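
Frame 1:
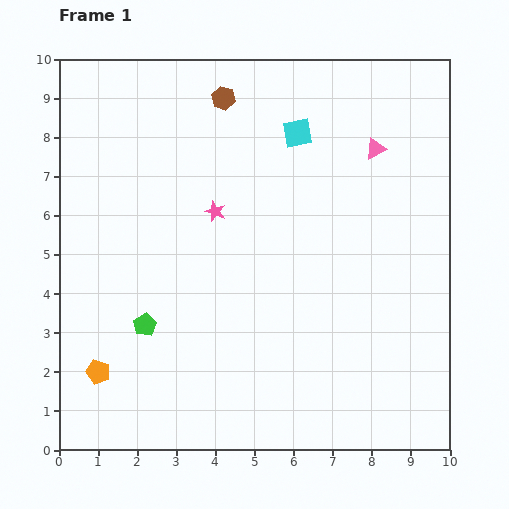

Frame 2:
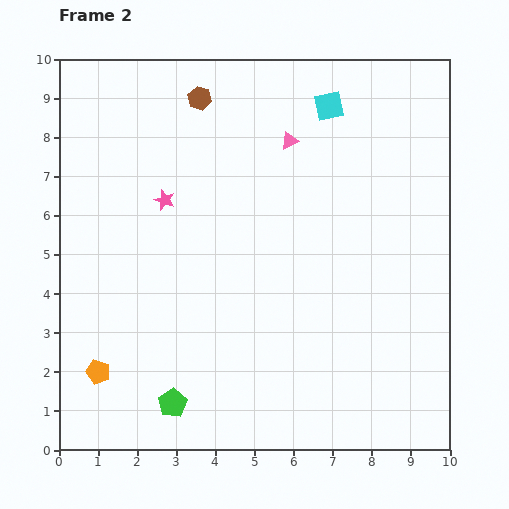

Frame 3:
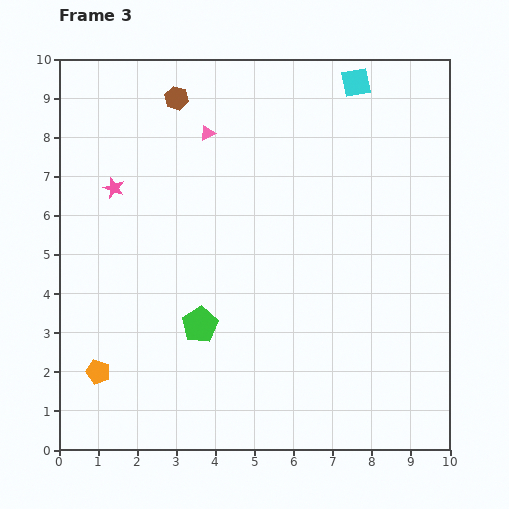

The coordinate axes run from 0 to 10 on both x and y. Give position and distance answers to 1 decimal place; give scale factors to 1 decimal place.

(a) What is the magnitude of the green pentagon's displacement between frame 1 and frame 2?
2.1

The green pentagon moved from (2.2, 3.2) to (2.9, 1.2), a distance of √(0.7² + 2.0²) ≈ 2.1.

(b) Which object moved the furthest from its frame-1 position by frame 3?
the pink triangle

(moved 4.3; next 2.7)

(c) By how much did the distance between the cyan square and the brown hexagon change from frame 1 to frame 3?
+2.5

Distance in frame 1: 2.1. Distance in frame 3: 4.6.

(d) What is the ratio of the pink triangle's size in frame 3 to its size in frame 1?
0.7×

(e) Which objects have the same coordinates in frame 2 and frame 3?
the orange pentagon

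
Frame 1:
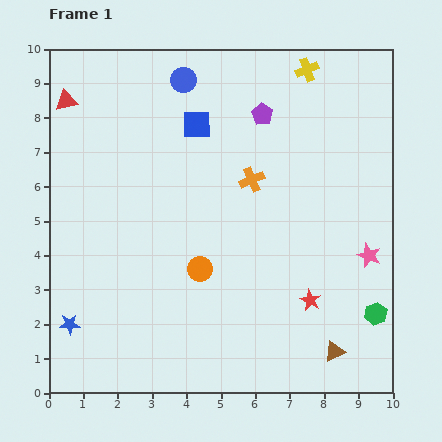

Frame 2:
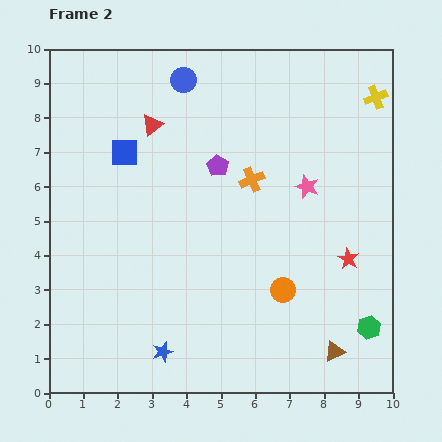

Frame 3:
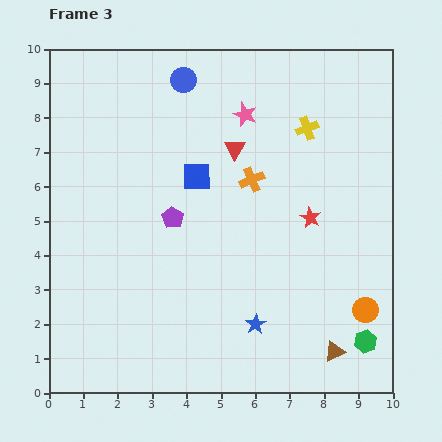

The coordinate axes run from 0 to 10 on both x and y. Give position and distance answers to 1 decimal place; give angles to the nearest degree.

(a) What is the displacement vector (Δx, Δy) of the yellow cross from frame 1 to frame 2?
(2.0, -0.8)

The yellow cross was at (7.5, 9.4) in frame 1 and (9.5, 8.6) in frame 2.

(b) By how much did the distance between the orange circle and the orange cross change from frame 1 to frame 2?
+0.3

Distance in frame 1: 3.0. Distance in frame 2: 3.3.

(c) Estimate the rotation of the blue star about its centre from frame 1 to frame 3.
31° counter-clockwise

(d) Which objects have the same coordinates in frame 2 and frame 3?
the blue circle, the brown triangle, the orange cross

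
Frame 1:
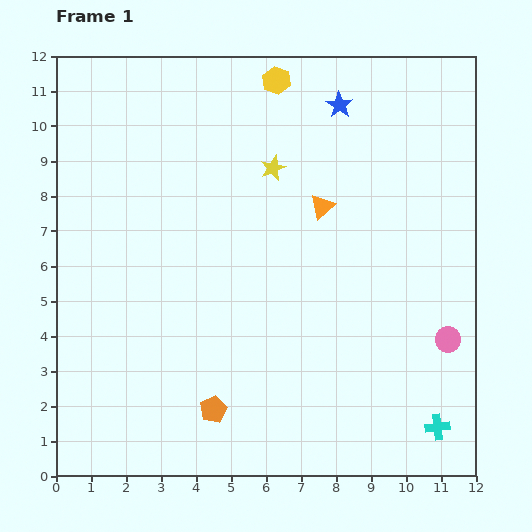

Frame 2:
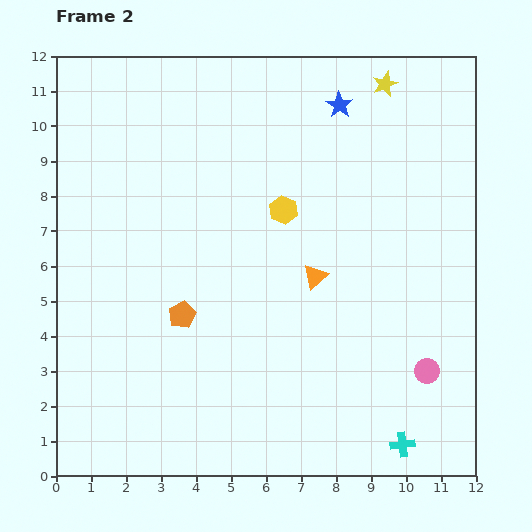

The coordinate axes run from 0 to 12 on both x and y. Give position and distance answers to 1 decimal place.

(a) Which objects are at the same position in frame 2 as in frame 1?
the blue star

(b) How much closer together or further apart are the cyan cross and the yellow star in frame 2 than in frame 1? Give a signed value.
+1.5

Distance in frame 1: 8.8. Distance in frame 2: 10.3.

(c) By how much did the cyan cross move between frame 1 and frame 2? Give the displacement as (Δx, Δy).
(-1.0, -0.5)

The cyan cross was at (10.9, 1.4) in frame 1 and (9.9, 0.9) in frame 2.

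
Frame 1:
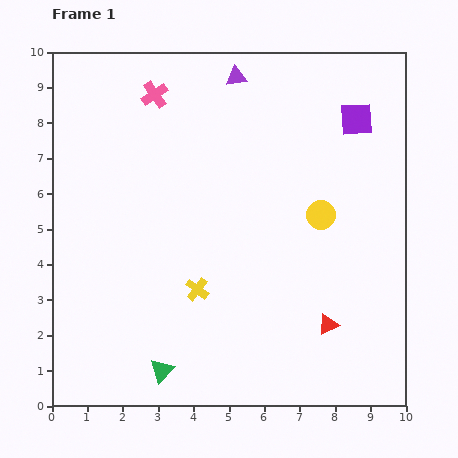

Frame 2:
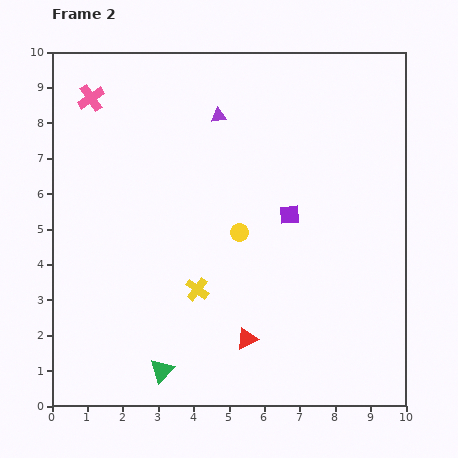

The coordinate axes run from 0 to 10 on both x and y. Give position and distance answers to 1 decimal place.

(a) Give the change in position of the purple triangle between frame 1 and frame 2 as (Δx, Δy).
(-0.5, -1.1)

The purple triangle was at (5.2, 9.3) in frame 1 and (4.7, 8.2) in frame 2.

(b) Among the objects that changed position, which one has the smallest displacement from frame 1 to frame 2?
the purple triangle

(moved 1.2)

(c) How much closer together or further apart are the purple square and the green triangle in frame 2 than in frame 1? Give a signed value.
-3.3

Distance in frame 1: 9.0. Distance in frame 2: 5.7.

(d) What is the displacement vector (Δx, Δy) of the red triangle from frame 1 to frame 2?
(-2.3, -0.4)

The red triangle was at (7.8, 2.3) in frame 1 and (5.5, 1.9) in frame 2.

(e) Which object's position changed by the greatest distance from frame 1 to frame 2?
the purple square

(moved 3.3; next 2.4)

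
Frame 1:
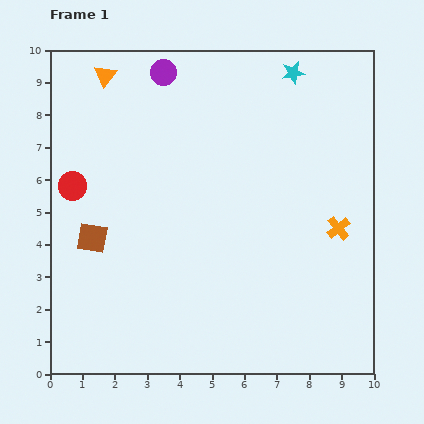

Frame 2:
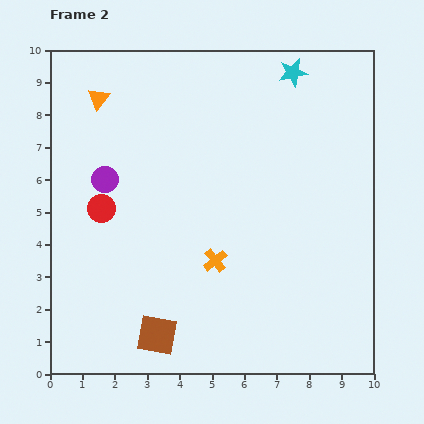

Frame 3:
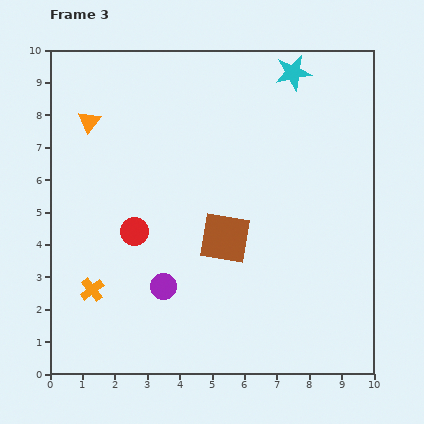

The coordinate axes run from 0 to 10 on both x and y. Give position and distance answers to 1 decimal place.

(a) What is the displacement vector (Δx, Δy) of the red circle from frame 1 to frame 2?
(0.9, -0.7)

The red circle was at (0.7, 5.8) in frame 1 and (1.6, 5.1) in frame 2.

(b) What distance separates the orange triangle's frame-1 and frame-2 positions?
0.7

The orange triangle moved from (1.7, 9.2) to (1.5, 8.5), a distance of √(0.2² + 0.7²) ≈ 0.7.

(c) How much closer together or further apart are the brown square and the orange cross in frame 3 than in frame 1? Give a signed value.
-3.2

Distance in frame 1: 7.6. Distance in frame 3: 4.4.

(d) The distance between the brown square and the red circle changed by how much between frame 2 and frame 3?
-1.5

Distance in frame 2: 4.3. Distance in frame 3: 2.8.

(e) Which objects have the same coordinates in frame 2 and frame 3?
the cyan star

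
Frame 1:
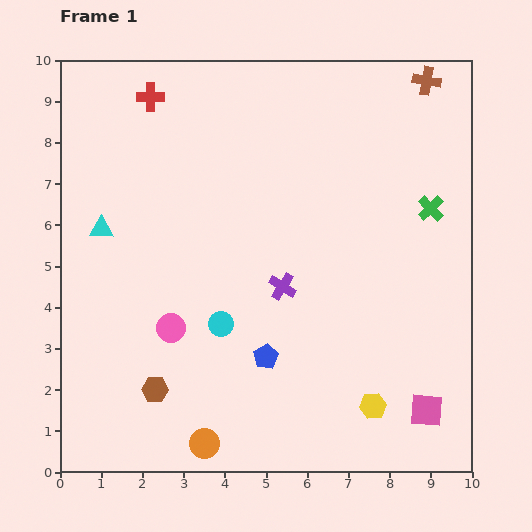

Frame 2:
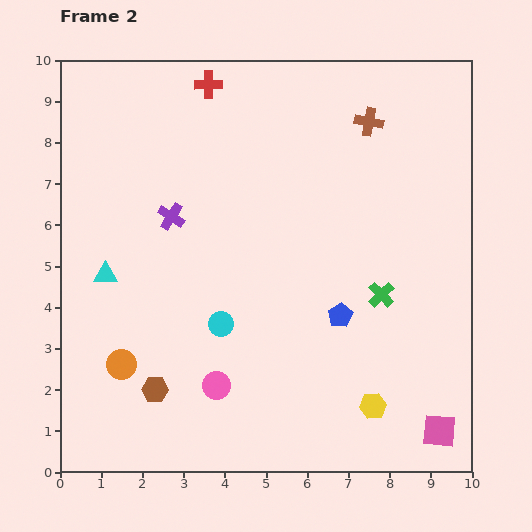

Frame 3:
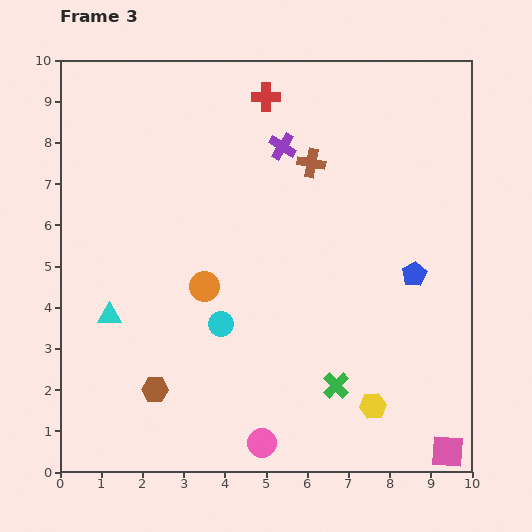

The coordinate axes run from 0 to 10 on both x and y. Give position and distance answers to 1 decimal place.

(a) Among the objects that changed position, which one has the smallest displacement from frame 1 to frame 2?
the pink square

(moved 0.6)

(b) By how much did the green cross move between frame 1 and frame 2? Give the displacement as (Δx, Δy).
(-1.2, -2.1)

The green cross was at (9.0, 6.4) in frame 1 and (7.8, 4.3) in frame 2.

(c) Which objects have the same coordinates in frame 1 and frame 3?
the yellow hexagon, the brown hexagon, the cyan circle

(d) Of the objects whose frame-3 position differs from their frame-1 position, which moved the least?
the pink square

(moved 1.1)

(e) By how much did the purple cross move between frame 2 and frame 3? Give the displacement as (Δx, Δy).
(2.7, 1.7)

The purple cross was at (2.7, 6.2) in frame 2 and (5.4, 7.9) in frame 3.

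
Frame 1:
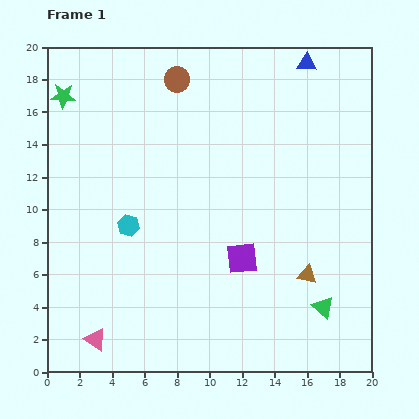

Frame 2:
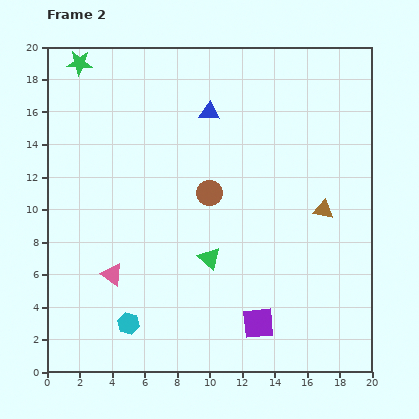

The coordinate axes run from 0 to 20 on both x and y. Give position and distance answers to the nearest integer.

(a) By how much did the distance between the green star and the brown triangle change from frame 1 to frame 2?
-2

Distance in frame 1: 19. Distance in frame 2: 17.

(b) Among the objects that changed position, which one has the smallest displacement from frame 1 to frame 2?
the green star

(moved 2)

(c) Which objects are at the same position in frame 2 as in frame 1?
none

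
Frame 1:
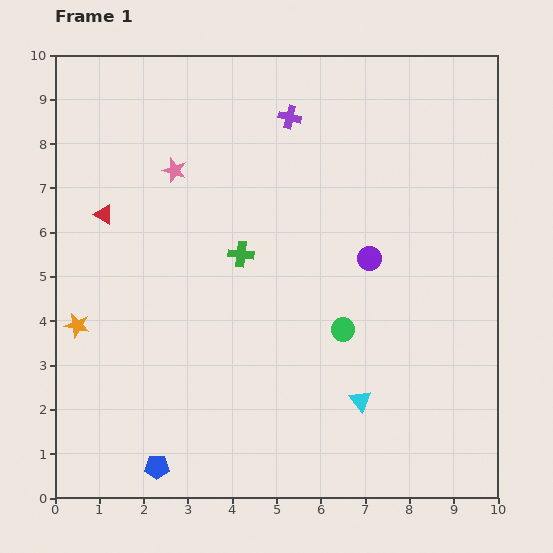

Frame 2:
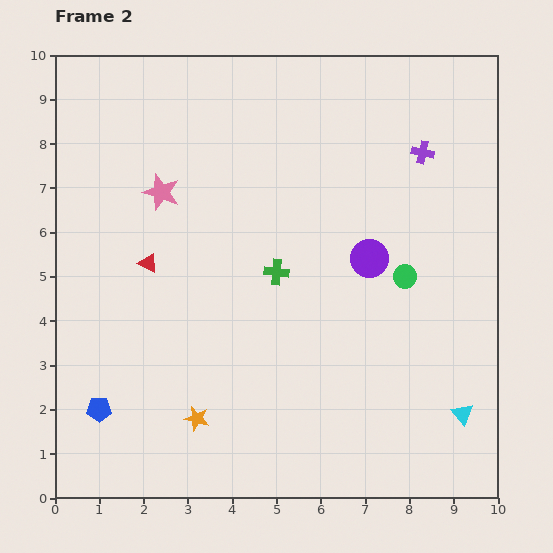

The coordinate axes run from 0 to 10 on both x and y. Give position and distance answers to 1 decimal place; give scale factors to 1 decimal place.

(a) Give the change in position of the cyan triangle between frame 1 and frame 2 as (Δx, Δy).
(2.3, -0.3)

The cyan triangle was at (6.9, 2.2) in frame 1 and (9.2, 1.9) in frame 2.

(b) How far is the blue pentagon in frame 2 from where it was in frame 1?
1.8

The blue pentagon moved from (2.3, 0.7) to (1.0, 2.0), a distance of √(1.3² + 1.3²) ≈ 1.8.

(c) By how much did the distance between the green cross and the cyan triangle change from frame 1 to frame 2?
+1.0

Distance in frame 1: 4.3. Distance in frame 2: 5.3.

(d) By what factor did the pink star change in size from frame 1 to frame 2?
1.5×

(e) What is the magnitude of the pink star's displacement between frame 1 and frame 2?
0.6

The pink star moved from (2.7, 7.4) to (2.4, 6.9), a distance of √(0.3² + 0.5²) ≈ 0.6.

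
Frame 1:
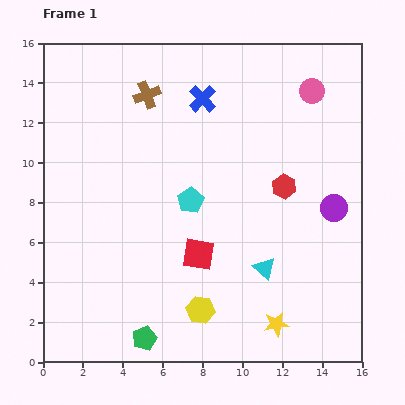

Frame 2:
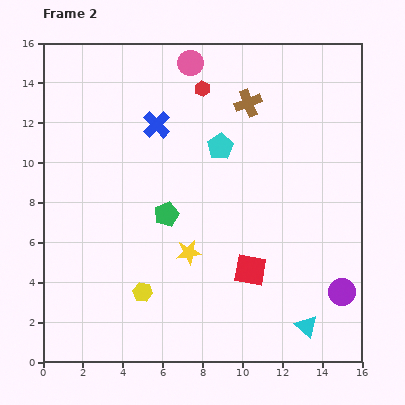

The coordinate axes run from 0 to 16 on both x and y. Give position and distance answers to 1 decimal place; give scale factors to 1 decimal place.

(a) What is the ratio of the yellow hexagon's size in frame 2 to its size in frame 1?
0.7×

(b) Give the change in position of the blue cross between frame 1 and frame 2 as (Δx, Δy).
(-2.3, -1.3)

The blue cross was at (8.0, 13.2) in frame 1 and (5.7, 11.9) in frame 2.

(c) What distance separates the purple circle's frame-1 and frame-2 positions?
4.2

The purple circle moved from (14.6, 7.7) to (15.0, 3.5), a distance of √(0.4² + 4.2²) ≈ 4.2.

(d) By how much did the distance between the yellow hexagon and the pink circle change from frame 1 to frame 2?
-0.6

Distance in frame 1: 12.3. Distance in frame 2: 11.7.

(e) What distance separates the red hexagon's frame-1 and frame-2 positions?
6.4

The red hexagon moved from (12.1, 8.8) to (8.0, 13.7), a distance of √(4.1² + 4.9²) ≈ 6.4.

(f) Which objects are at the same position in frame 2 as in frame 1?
none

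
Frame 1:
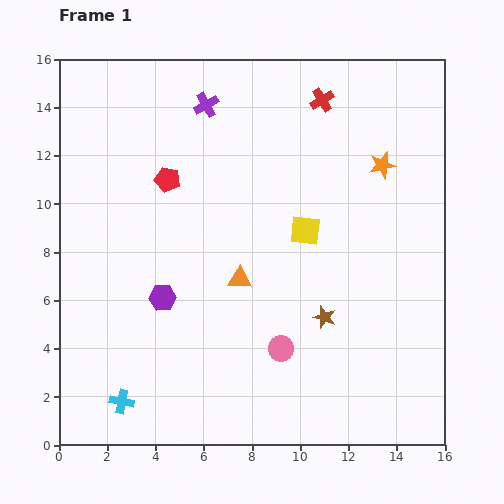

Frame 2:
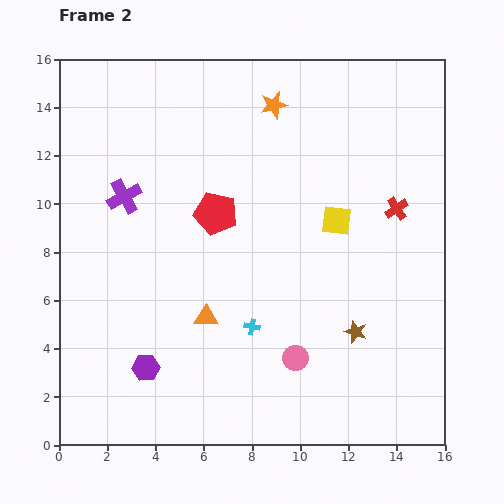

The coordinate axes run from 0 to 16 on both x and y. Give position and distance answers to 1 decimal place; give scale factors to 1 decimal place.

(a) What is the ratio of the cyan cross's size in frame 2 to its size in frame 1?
0.7×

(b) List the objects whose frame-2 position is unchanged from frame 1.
none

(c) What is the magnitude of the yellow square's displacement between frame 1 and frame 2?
1.4

The yellow square moved from (10.2, 8.9) to (11.5, 9.3), a distance of √(1.3² + 0.4²) ≈ 1.4.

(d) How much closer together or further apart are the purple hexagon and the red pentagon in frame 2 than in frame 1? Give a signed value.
+2.1

Distance in frame 1: 4.9. Distance in frame 2: 7.0.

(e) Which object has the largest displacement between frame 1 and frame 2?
the cyan cross

(moved 6.2; next 5.5)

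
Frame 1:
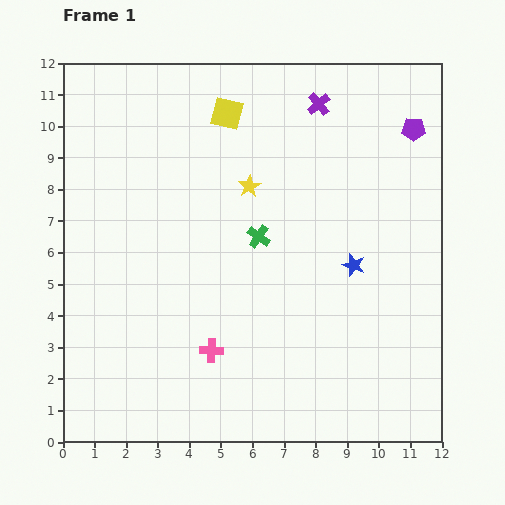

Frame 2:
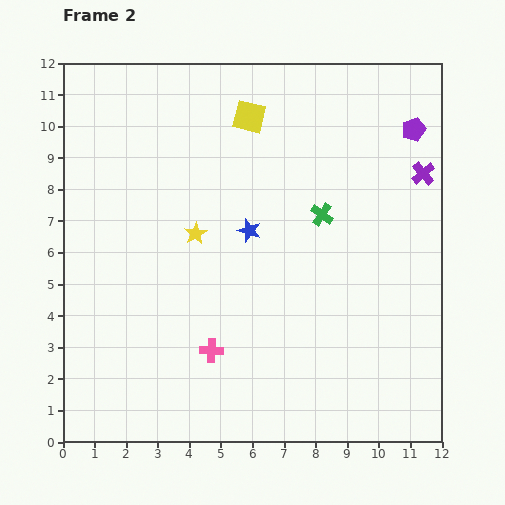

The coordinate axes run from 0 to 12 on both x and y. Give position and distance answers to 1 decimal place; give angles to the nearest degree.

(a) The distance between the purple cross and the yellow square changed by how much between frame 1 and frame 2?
+2.9

Distance in frame 1: 2.9. Distance in frame 2: 5.8.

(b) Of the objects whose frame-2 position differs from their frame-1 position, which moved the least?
the yellow square

(moved 0.7)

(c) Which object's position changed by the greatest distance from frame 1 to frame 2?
the purple cross

(moved 4.0; next 3.5)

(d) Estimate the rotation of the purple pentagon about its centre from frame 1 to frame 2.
21° counter-clockwise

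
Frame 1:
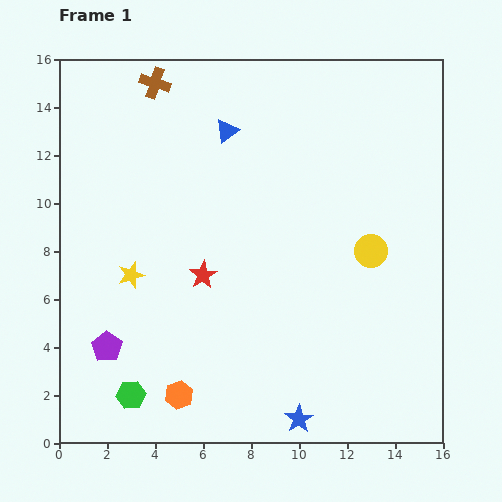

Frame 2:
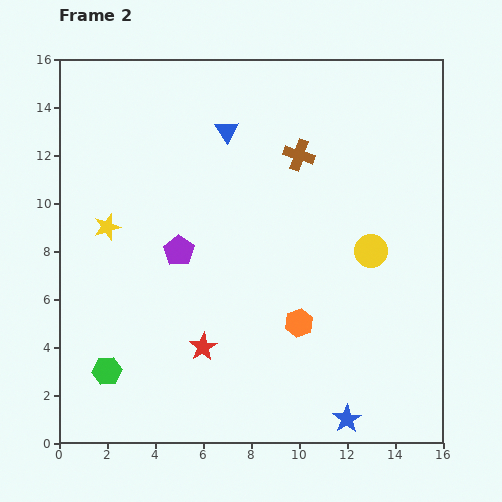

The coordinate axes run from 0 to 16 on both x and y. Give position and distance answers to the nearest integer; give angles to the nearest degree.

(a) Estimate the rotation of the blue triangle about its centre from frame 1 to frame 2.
25° counter-clockwise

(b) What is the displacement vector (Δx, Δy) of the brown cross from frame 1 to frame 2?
(6, -3)

The brown cross was at (4, 15) in frame 1 and (10, 12) in frame 2.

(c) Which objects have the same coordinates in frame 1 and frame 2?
the blue triangle, the yellow circle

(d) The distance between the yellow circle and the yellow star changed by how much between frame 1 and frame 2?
+1

Distance in frame 1: 10. Distance in frame 2: 11.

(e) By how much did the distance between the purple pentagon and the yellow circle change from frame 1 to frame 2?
-4

Distance in frame 1: 12. Distance in frame 2: 8.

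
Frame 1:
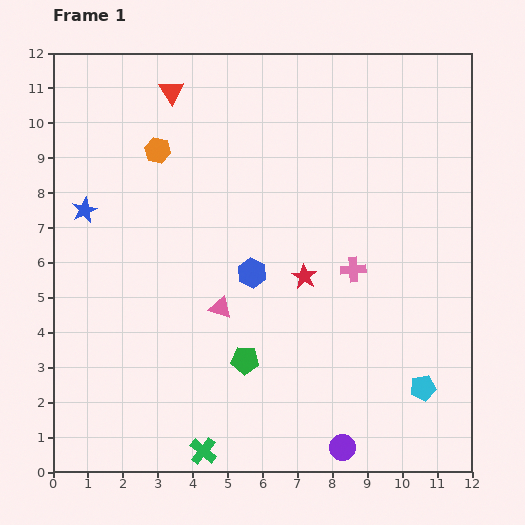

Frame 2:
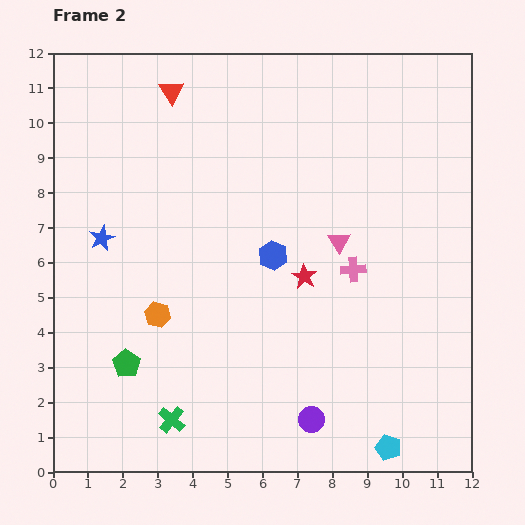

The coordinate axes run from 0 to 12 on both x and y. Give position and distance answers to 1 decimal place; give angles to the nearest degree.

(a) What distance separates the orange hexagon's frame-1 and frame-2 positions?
4.7

The orange hexagon moved from (3.0, 9.2) to (3.0, 4.5), a distance of √(0.0² + 4.7²) ≈ 4.7.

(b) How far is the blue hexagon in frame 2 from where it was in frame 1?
0.8

The blue hexagon moved from (5.7, 5.7) to (6.3, 6.2), a distance of √(0.6² + 0.5²) ≈ 0.8.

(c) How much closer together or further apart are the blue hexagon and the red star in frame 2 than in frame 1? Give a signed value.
-0.4

Distance in frame 1: 1.5. Distance in frame 2: 1.1.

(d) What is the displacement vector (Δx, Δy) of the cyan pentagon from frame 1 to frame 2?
(-1.0, -1.7)

The cyan pentagon was at (10.6, 2.4) in frame 1 and (9.6, 0.7) in frame 2.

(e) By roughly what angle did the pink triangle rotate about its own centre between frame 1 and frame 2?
40° clockwise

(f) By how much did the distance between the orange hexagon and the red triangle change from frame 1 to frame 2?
+4.7

Distance in frame 1: 1.7. Distance in frame 2: 6.4.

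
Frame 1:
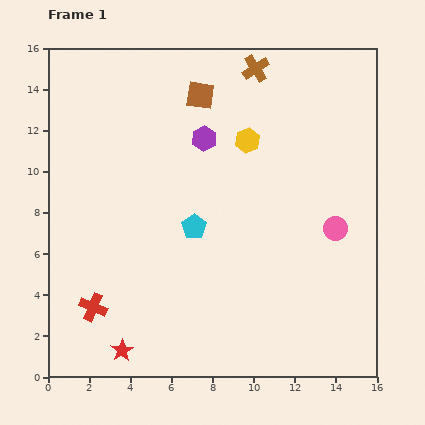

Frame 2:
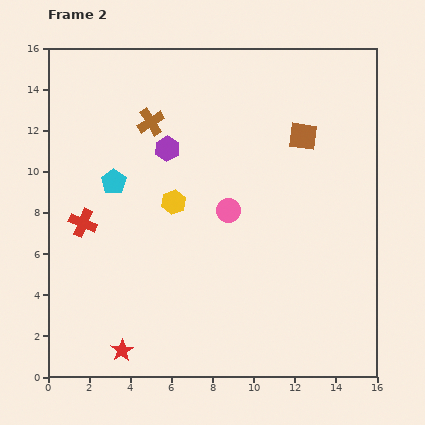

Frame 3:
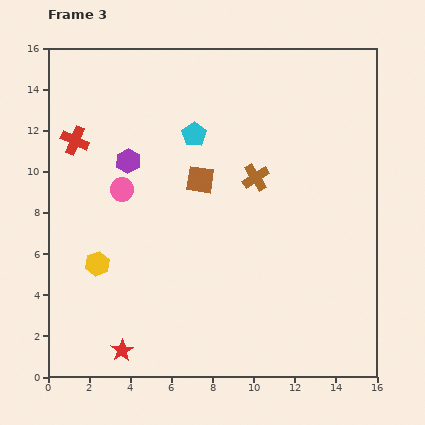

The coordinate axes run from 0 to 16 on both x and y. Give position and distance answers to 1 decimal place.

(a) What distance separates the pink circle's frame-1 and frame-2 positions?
5.3

The pink circle moved from (14.0, 7.2) to (8.8, 8.1), a distance of √(5.2² + 0.9²) ≈ 5.3.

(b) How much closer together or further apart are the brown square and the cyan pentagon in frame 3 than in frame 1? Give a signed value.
-4.2

Distance in frame 1: 6.4. Distance in frame 3: 2.2.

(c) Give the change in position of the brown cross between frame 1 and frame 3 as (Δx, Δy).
(0.0, -5.3)

The brown cross was at (10.1, 15.0) in frame 1 and (10.1, 9.7) in frame 3.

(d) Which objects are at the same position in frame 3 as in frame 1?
the red star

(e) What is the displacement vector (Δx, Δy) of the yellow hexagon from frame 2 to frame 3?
(-3.7, -3.0)

The yellow hexagon was at (6.1, 8.5) in frame 2 and (2.4, 5.5) in frame 3.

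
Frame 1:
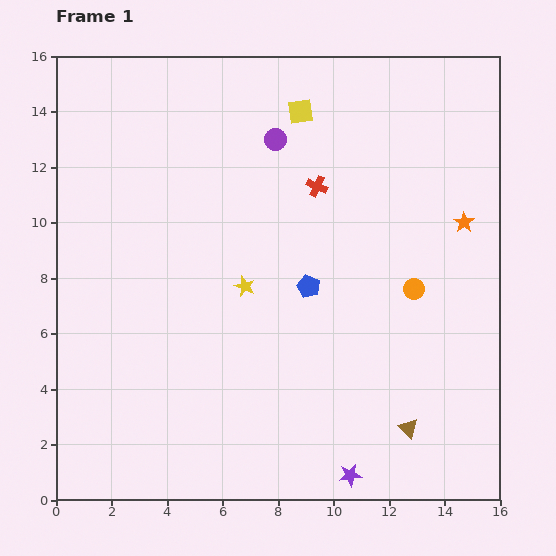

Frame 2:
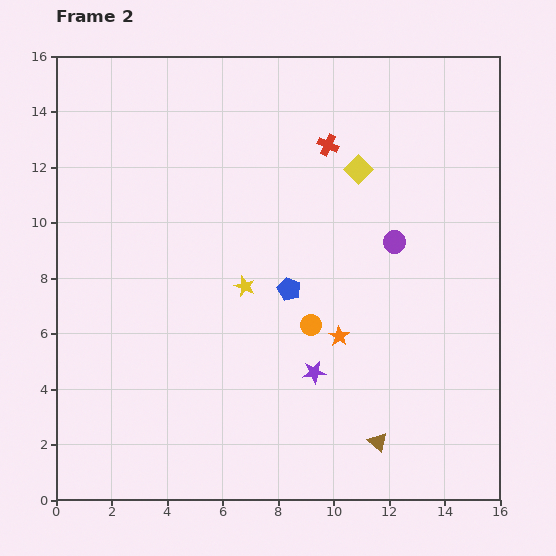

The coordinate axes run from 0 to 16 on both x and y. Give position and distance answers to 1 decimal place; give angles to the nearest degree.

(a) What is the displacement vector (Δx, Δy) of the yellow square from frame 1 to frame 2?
(2.1, -2.1)

The yellow square was at (8.8, 14.0) in frame 1 and (10.9, 11.9) in frame 2.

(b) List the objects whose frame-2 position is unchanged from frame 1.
the yellow star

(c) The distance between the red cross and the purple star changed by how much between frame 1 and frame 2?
-2.3

Distance in frame 1: 10.5. Distance in frame 2: 8.2.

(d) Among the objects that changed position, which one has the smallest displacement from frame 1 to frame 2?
the blue pentagon

(moved 0.7)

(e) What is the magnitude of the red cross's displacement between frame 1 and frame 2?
1.6

The red cross moved from (9.4, 11.3) to (9.8, 12.8), a distance of √(0.4² + 1.5²) ≈ 1.6.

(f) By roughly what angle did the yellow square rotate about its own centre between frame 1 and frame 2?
37° counter-clockwise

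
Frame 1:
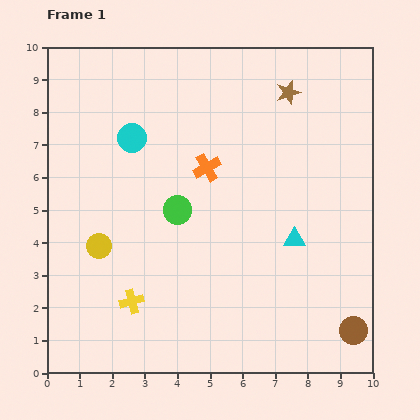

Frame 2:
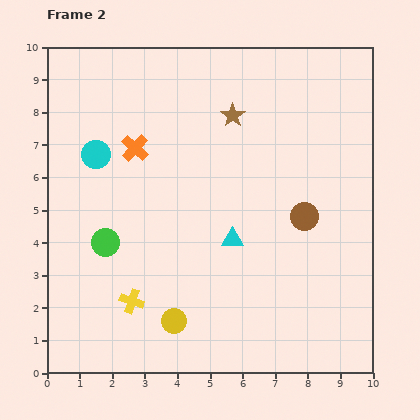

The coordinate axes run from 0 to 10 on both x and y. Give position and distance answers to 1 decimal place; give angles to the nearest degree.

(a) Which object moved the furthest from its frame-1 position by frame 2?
the brown circle

(moved 3.8; next 3.3)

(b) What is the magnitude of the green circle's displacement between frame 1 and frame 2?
2.4

The green circle moved from (4.0, 5.0) to (1.8, 4.0), a distance of √(2.2² + 1.0²) ≈ 2.4.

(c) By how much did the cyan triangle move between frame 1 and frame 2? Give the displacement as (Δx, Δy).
(-1.9, 0.0)

The cyan triangle was at (7.6, 4.1) in frame 1 and (5.7, 4.1) in frame 2.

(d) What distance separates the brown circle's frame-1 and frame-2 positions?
3.8

The brown circle moved from (9.4, 1.3) to (7.9, 4.8), a distance of √(1.5² + 3.5²) ≈ 3.8.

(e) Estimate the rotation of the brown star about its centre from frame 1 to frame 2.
19° counter-clockwise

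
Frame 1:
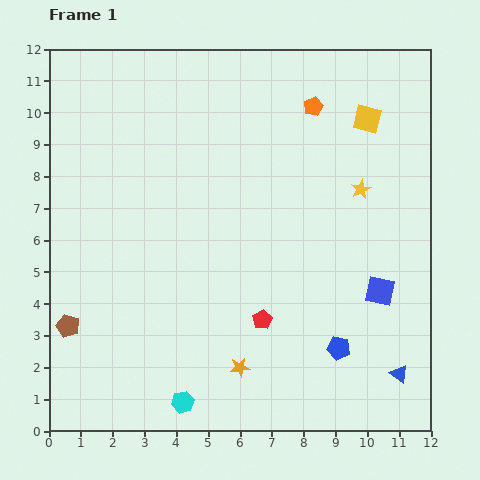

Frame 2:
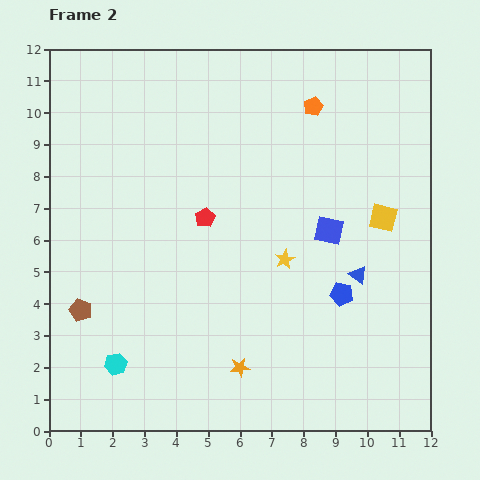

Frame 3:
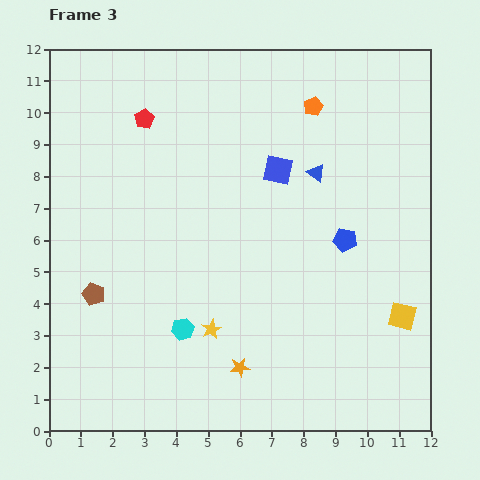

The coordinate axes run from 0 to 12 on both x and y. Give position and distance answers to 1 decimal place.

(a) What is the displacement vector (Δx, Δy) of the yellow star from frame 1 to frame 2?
(-2.4, -2.2)

The yellow star was at (9.8, 7.6) in frame 1 and (7.4, 5.4) in frame 2.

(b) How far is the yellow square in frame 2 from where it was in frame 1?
3.1

The yellow square moved from (10.0, 9.8) to (10.5, 6.7), a distance of √(0.5² + 3.1²) ≈ 3.1.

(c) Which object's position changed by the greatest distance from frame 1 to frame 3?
the red pentagon

(moved 7.3; next 6.8)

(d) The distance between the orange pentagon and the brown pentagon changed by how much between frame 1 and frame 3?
-1.2

Distance in frame 1: 10.3. Distance in frame 3: 9.1.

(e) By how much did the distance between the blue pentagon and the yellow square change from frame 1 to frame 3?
-4.3

Distance in frame 1: 7.3. Distance in frame 3: 3.0.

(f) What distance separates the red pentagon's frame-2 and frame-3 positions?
3.6

The red pentagon moved from (4.9, 6.7) to (3.0, 9.8), a distance of √(1.9² + 3.1²) ≈ 3.6.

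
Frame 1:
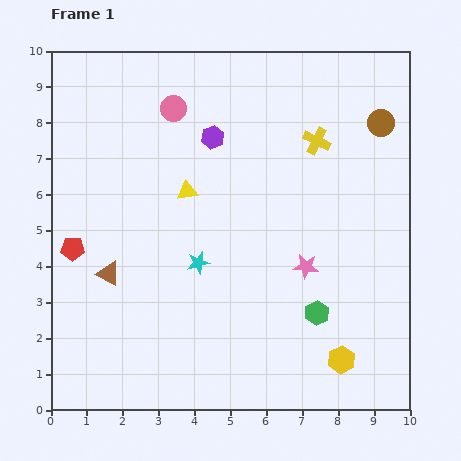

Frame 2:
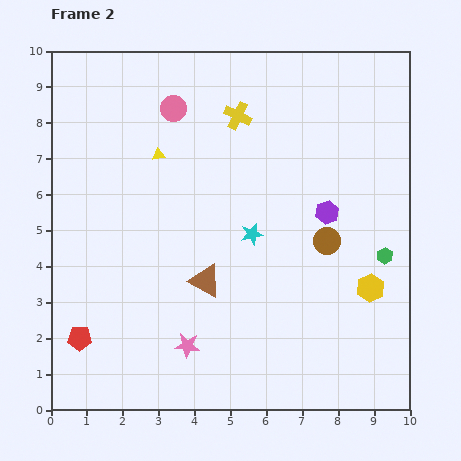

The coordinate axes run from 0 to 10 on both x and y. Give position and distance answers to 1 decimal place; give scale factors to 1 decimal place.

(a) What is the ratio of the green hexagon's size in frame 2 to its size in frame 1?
0.7×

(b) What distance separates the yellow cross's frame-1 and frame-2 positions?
2.3

The yellow cross moved from (7.4, 7.5) to (5.2, 8.2), a distance of √(2.2² + 0.7²) ≈ 2.3.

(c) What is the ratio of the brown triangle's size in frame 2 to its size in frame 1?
1.3×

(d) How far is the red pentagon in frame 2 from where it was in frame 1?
2.5

The red pentagon moved from (0.6, 4.5) to (0.8, 2.0), a distance of √(0.2² + 2.5²) ≈ 2.5.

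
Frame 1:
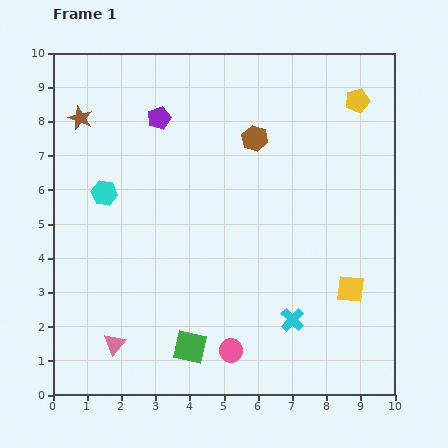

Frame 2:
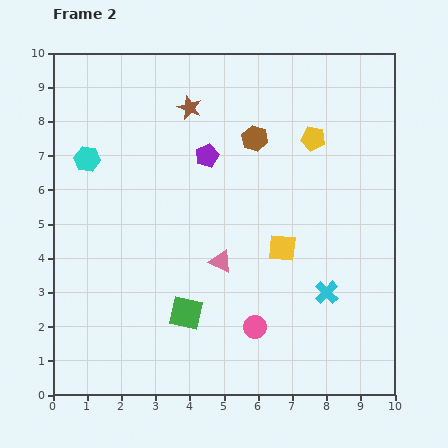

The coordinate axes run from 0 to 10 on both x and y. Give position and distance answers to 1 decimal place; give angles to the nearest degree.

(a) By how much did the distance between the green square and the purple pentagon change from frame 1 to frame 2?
-2.2

Distance in frame 1: 6.8. Distance in frame 2: 4.6.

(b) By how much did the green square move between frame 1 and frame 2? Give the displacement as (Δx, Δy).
(-0.1, 1.0)

The green square was at (4.0, 1.4) in frame 1 and (3.9, 2.4) in frame 2.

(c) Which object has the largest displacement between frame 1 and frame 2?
the pink triangle

(moved 3.9; next 3.2)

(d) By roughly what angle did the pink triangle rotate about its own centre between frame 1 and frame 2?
44° counter-clockwise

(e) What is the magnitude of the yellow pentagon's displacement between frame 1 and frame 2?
1.7

The yellow pentagon moved from (8.9, 8.6) to (7.6, 7.5), a distance of √(1.3² + 1.1²) ≈ 1.7.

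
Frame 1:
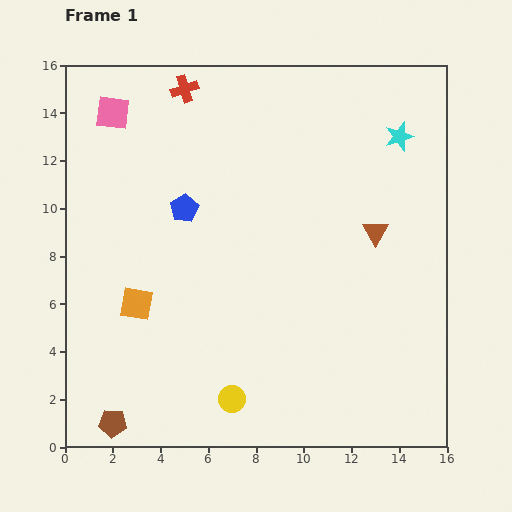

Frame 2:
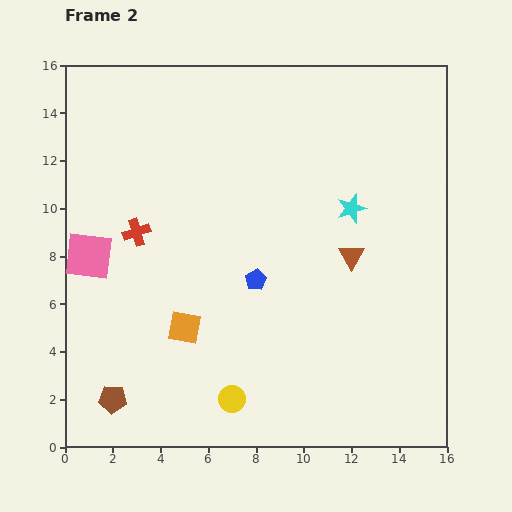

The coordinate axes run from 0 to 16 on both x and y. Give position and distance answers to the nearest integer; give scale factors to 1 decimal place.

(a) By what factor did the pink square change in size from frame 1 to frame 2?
1.4×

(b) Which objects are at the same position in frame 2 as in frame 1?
the yellow circle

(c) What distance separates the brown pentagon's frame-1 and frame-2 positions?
1

The brown pentagon moved from (2, 1) to (2, 2), a distance of √(0² + 1²) ≈ 1.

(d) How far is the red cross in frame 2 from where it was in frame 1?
6

The red cross moved from (5, 15) to (3, 9), a distance of √(2² + 6²) ≈ 6.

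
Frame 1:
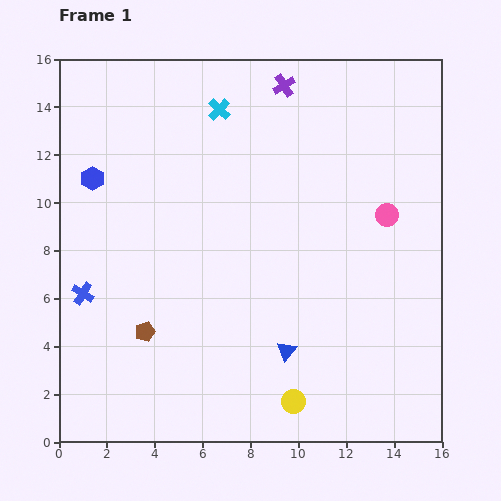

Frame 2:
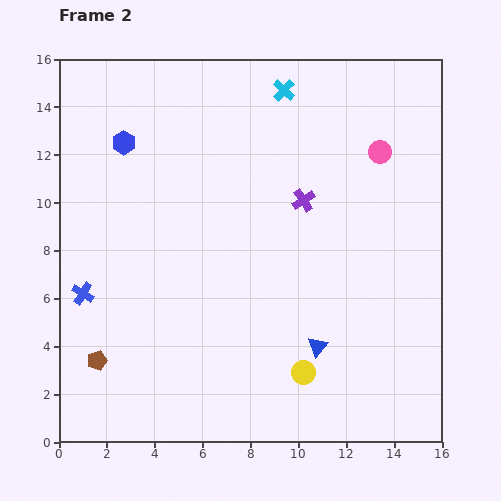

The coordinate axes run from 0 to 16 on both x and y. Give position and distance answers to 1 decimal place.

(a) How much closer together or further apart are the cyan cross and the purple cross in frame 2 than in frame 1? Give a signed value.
+1.8

Distance in frame 1: 2.9. Distance in frame 2: 4.7.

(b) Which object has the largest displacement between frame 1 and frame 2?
the purple cross

(moved 4.9; next 2.8)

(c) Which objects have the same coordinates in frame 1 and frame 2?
the blue cross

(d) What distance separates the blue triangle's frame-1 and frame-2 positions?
1.3

The blue triangle moved from (9.5, 3.8) to (10.8, 4.0), a distance of √(1.3² + 0.2²) ≈ 1.3.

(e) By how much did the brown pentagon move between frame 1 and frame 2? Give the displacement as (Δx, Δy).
(-2.0, -1.2)

The brown pentagon was at (3.6, 4.6) in frame 1 and (1.6, 3.4) in frame 2.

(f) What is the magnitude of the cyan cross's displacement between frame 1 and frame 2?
2.8

The cyan cross moved from (6.7, 13.9) to (9.4, 14.7), a distance of √(2.7² + 0.8²) ≈ 2.8.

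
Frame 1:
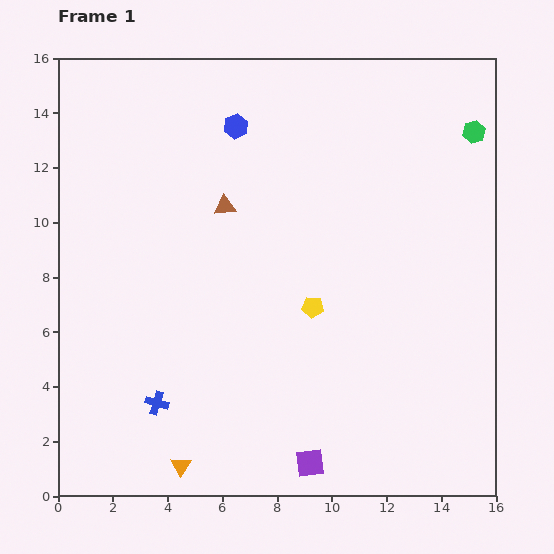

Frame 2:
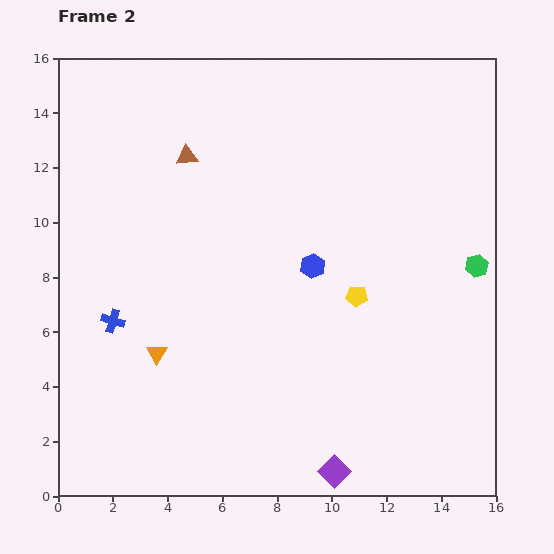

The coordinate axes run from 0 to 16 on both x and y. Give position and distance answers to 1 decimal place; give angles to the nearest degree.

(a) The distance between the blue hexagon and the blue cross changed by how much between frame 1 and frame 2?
-2.9

Distance in frame 1: 10.5. Distance in frame 2: 7.6.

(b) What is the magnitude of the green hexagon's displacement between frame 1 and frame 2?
4.9

The green hexagon moved from (15.2, 13.3) to (15.3, 8.4), a distance of √(0.1² + 4.9²) ≈ 4.9.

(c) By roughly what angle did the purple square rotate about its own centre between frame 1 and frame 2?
36° counter-clockwise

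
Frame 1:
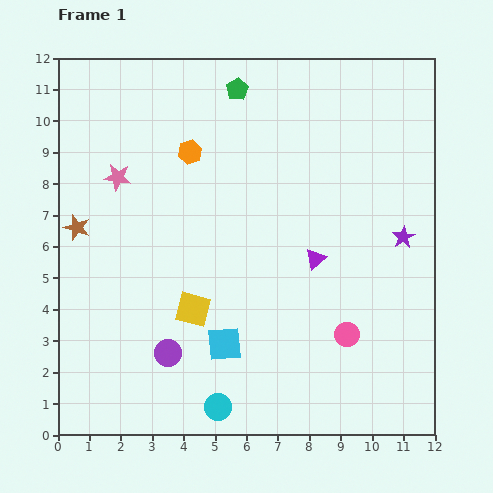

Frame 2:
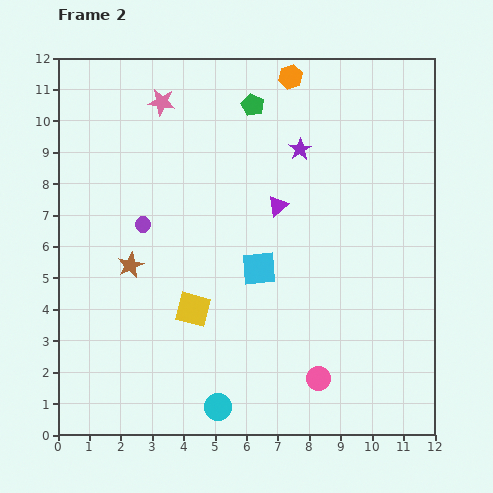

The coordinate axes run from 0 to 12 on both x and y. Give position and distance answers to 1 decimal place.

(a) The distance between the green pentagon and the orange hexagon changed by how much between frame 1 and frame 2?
-1.0

Distance in frame 1: 2.5. Distance in frame 2: 1.5.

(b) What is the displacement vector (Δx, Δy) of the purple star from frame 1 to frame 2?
(-3.3, 2.8)

The purple star was at (11.0, 6.3) in frame 1 and (7.7, 9.1) in frame 2.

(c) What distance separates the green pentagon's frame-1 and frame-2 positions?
0.7

The green pentagon moved from (5.7, 11.0) to (6.2, 10.5), a distance of √(0.5² + 0.5²) ≈ 0.7.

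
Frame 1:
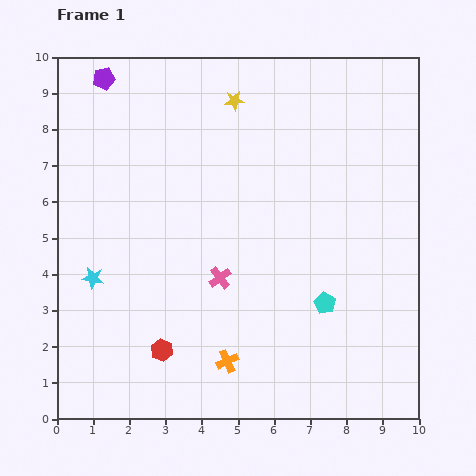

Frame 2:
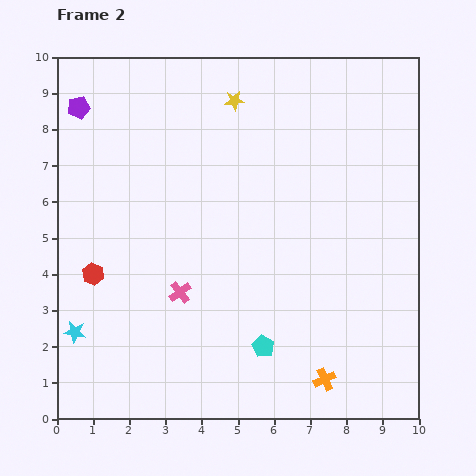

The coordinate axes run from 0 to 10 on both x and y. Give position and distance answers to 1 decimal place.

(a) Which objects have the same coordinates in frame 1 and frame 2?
the yellow star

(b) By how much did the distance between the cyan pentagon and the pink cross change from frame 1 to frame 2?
-0.3

Distance in frame 1: 3.0. Distance in frame 2: 2.7.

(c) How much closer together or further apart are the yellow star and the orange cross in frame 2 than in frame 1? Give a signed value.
+0.9

Distance in frame 1: 7.2. Distance in frame 2: 8.1.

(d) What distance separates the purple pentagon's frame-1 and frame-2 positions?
1.1

The purple pentagon moved from (1.3, 9.4) to (0.6, 8.6), a distance of √(0.7² + 0.8²) ≈ 1.1.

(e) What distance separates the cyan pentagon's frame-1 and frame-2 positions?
2.1

The cyan pentagon moved from (7.4, 3.2) to (5.7, 2.0), a distance of √(1.7² + 1.2²) ≈ 2.1.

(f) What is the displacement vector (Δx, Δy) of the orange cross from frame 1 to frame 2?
(2.7, -0.5)

The orange cross was at (4.7, 1.6) in frame 1 and (7.4, 1.1) in frame 2.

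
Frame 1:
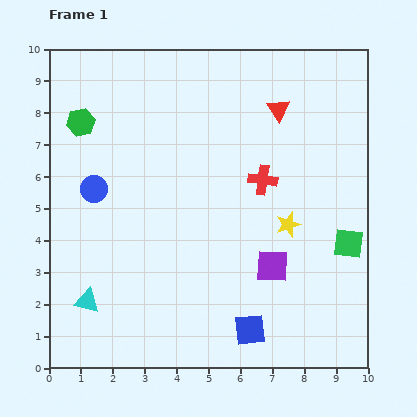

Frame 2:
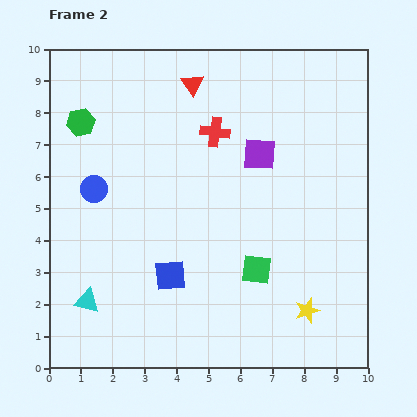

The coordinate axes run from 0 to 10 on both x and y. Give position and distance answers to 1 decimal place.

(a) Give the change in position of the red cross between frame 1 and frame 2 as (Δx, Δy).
(-1.5, 1.5)

The red cross was at (6.7, 5.9) in frame 1 and (5.2, 7.4) in frame 2.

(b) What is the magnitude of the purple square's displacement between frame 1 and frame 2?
3.5

The purple square moved from (7.0, 3.2) to (6.6, 6.7), a distance of √(0.4² + 3.5²) ≈ 3.5.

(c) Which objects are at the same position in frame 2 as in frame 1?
the green hexagon, the cyan triangle, the blue circle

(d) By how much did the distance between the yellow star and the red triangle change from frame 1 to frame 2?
+4.4

Distance in frame 1: 3.6. Distance in frame 2: 8.0.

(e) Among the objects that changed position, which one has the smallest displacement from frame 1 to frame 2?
the red cross

(moved 2.1)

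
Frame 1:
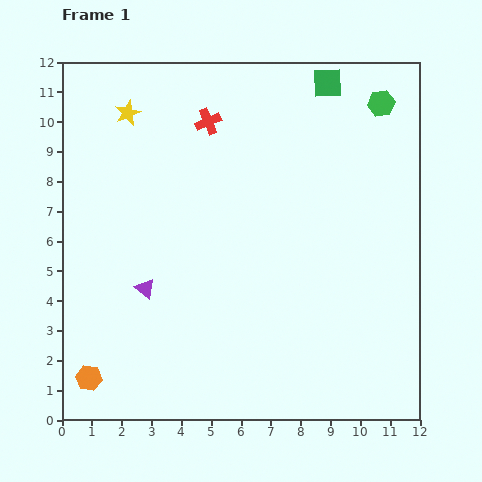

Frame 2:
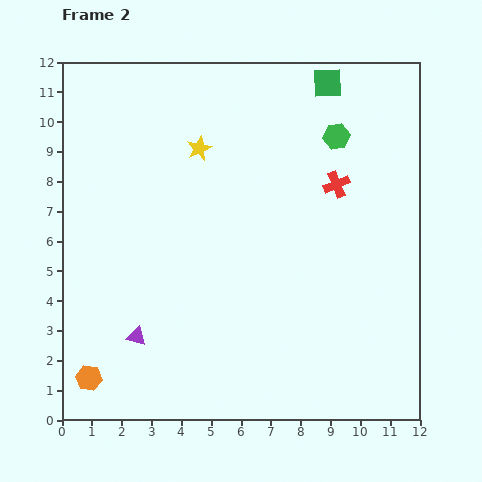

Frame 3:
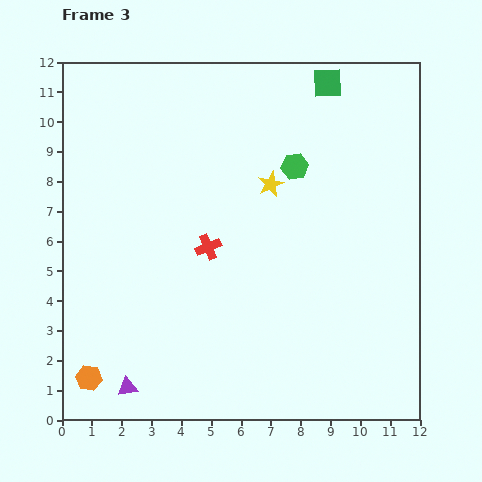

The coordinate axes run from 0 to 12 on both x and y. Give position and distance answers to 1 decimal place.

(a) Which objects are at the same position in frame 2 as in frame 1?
the green square, the orange hexagon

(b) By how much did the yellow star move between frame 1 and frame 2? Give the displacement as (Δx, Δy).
(2.4, -1.2)

The yellow star was at (2.2, 10.3) in frame 1 and (4.6, 9.1) in frame 2.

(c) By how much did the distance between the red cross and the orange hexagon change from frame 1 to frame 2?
+1.0

Distance in frame 1: 9.5. Distance in frame 2: 10.5.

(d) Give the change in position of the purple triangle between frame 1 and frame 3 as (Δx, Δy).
(-0.6, -3.3)

The purple triangle was at (2.8, 4.4) in frame 1 and (2.2, 1.1) in frame 3.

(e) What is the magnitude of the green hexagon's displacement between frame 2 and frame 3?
1.7

The green hexagon moved from (9.2, 9.5) to (7.8, 8.5), a distance of √(1.4² + 1.0²) ≈ 1.7.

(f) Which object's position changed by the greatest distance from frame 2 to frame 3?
the red cross

(moved 4.8; next 2.7)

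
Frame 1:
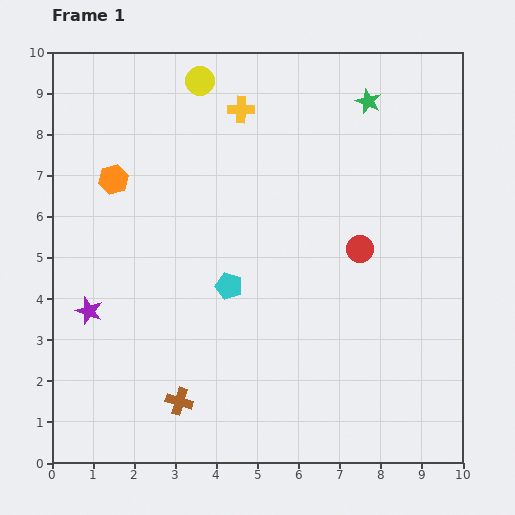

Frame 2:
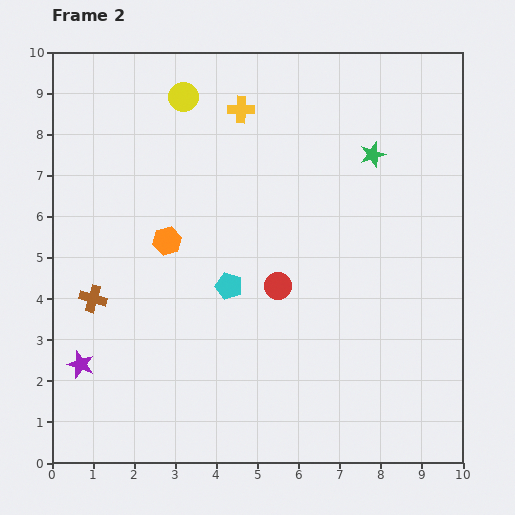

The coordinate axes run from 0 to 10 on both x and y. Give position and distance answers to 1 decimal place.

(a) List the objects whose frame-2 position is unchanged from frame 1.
the yellow cross, the cyan pentagon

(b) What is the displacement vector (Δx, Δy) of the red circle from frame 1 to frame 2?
(-2.0, -0.9)

The red circle was at (7.5, 5.2) in frame 1 and (5.5, 4.3) in frame 2.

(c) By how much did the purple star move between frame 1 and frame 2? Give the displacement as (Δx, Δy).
(-0.2, -1.3)

The purple star was at (0.9, 3.7) in frame 1 and (0.7, 2.4) in frame 2.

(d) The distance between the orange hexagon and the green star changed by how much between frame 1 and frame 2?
-1.1

Distance in frame 1: 6.5. Distance in frame 2: 5.4.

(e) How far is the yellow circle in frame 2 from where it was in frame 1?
0.6

The yellow circle moved from (3.6, 9.3) to (3.2, 8.9), a distance of √(0.4² + 0.4²) ≈ 0.6.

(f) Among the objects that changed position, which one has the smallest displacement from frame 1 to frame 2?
the yellow circle

(moved 0.6)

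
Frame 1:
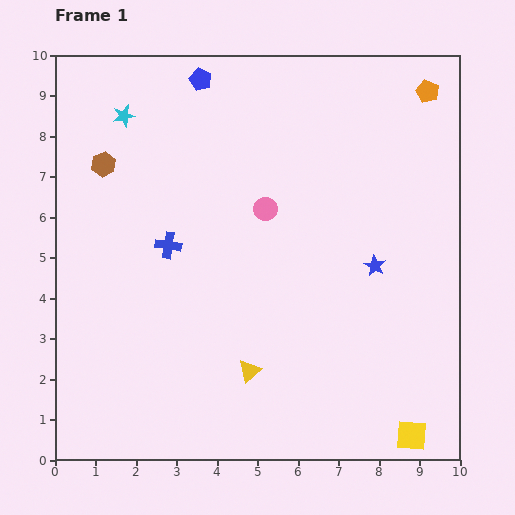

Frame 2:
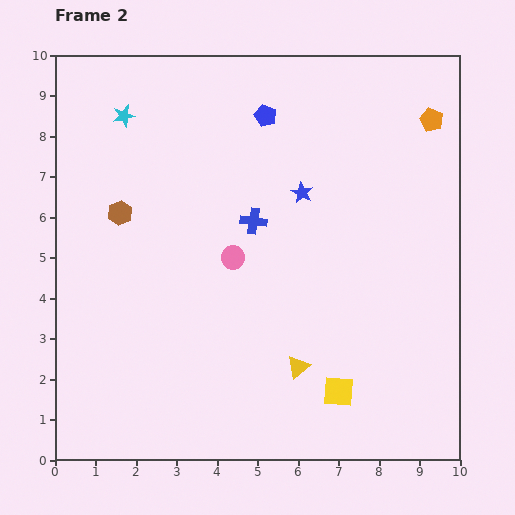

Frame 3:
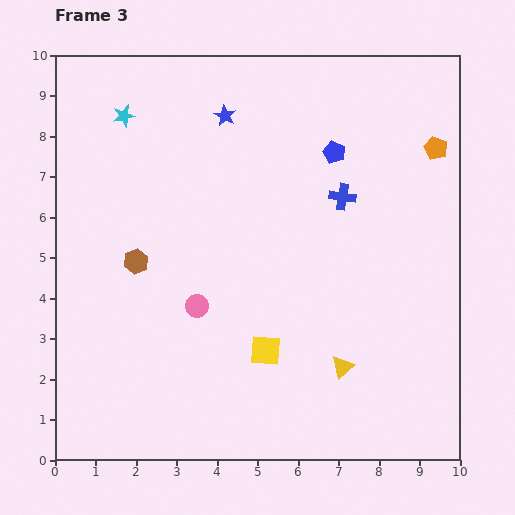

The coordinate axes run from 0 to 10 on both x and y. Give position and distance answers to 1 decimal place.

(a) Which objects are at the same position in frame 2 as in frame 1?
the cyan star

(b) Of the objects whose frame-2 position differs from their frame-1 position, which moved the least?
the orange pentagon

(moved 0.7)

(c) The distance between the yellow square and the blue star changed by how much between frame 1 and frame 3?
+1.6

Distance in frame 1: 4.3. Distance in frame 3: 5.9.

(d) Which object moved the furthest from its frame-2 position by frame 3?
the blue star

(moved 2.7; next 2.3)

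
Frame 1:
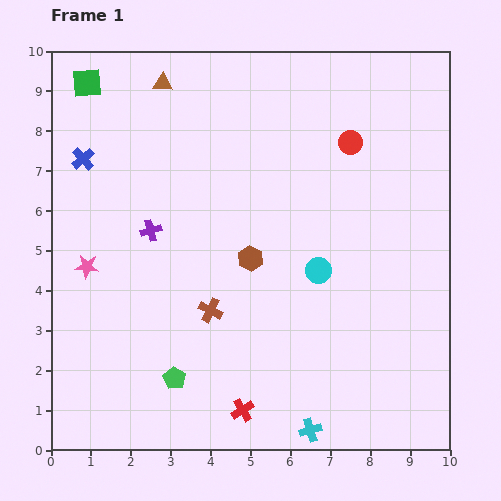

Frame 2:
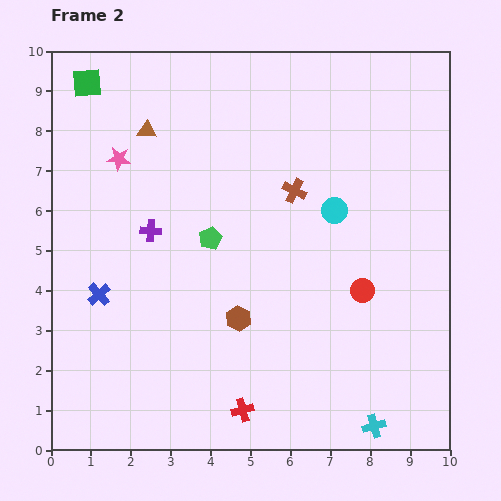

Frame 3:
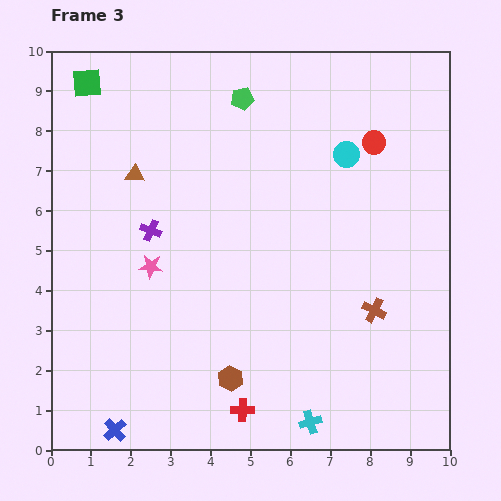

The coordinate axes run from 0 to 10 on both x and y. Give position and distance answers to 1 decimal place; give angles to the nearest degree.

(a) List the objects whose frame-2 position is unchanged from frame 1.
the purple cross, the red cross, the green square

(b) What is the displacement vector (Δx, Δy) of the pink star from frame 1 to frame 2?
(0.8, 2.7)

The pink star was at (0.9, 4.6) in frame 1 and (1.7, 7.3) in frame 2.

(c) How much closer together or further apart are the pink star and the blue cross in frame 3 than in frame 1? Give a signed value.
+1.5

Distance in frame 1: 2.7. Distance in frame 3: 4.2.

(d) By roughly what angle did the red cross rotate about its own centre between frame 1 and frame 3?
32° clockwise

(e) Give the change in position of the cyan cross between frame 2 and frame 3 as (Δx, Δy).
(-1.6, 0.1)

The cyan cross was at (8.1, 0.6) in frame 2 and (6.5, 0.7) in frame 3.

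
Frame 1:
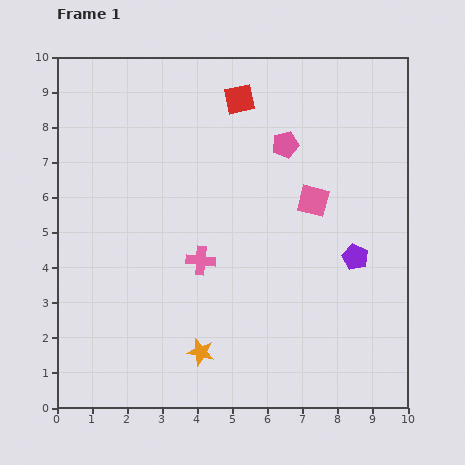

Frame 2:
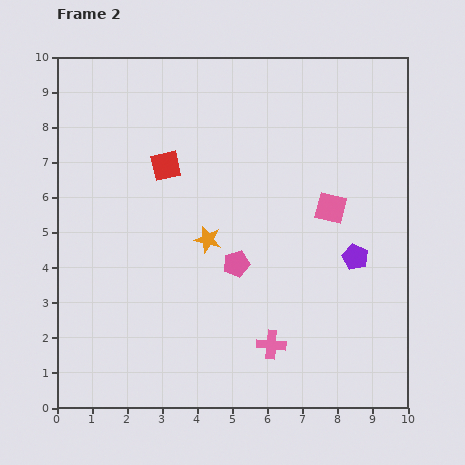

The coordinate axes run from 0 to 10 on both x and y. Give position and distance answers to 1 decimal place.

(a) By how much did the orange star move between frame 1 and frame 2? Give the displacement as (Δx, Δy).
(0.2, 3.2)

The orange star was at (4.1, 1.6) in frame 1 and (4.3, 4.8) in frame 2.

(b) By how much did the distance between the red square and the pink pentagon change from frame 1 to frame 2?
+1.6

Distance in frame 1: 1.8. Distance in frame 2: 3.4.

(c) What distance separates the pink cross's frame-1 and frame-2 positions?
3.1

The pink cross moved from (4.1, 4.2) to (6.1, 1.8), a distance of √(2.0² + 2.4²) ≈ 3.1.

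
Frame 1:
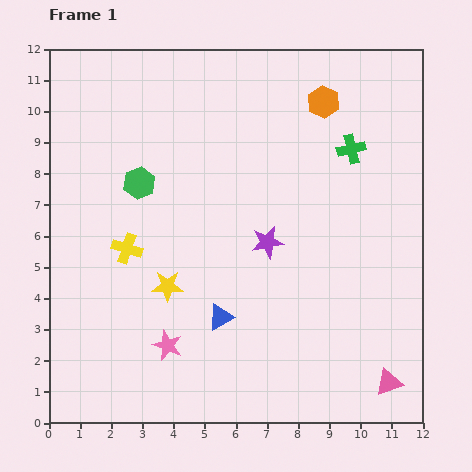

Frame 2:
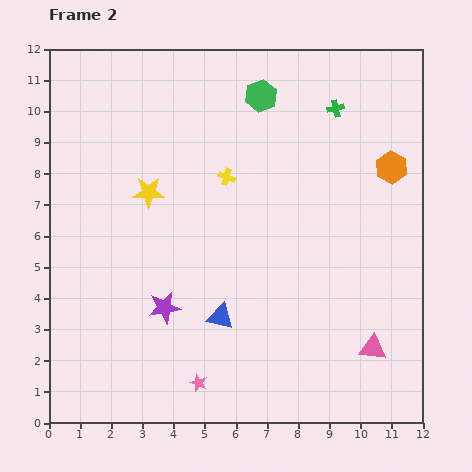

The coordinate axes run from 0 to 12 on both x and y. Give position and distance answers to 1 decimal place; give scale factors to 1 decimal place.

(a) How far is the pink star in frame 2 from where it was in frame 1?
1.6

The pink star moved from (3.8, 2.5) to (4.8, 1.3), a distance of √(1.0² + 1.2²) ≈ 1.6.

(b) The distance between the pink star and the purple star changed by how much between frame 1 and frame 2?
-2.0

Distance in frame 1: 4.6. Distance in frame 2: 2.6.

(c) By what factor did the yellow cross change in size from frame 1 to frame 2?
0.6×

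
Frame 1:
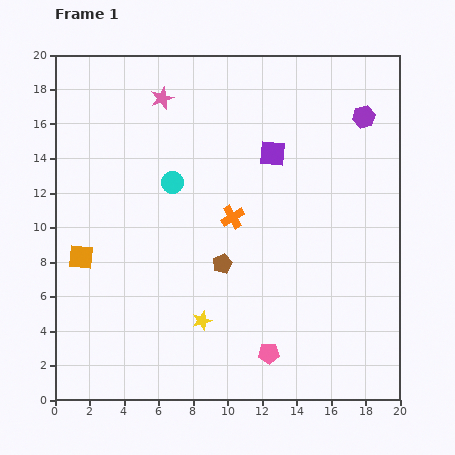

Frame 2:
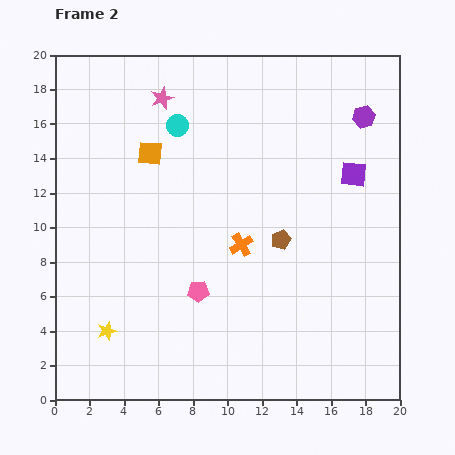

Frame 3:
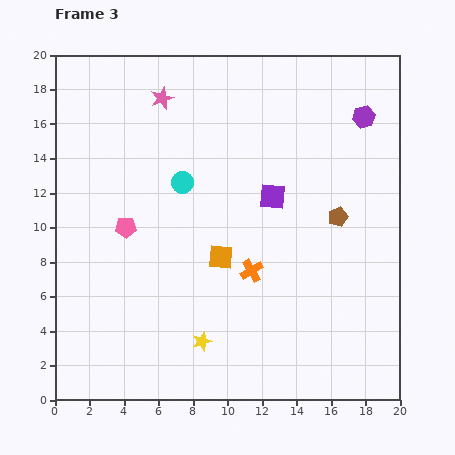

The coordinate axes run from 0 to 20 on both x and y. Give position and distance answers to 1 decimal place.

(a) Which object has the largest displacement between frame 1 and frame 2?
the orange square

(moved 7.2; next 5.5)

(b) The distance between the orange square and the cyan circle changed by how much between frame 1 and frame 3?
-2.0

Distance in frame 1: 6.8. Distance in frame 3: 4.8.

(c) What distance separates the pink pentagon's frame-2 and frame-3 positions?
5.6

The pink pentagon moved from (8.3, 6.3) to (4.1, 10.0), a distance of √(4.2² + 3.7²) ≈ 5.6.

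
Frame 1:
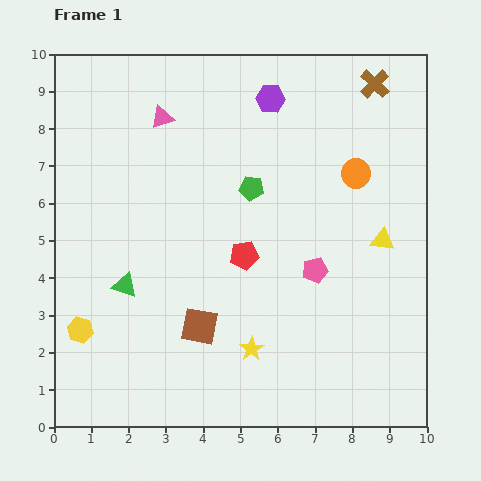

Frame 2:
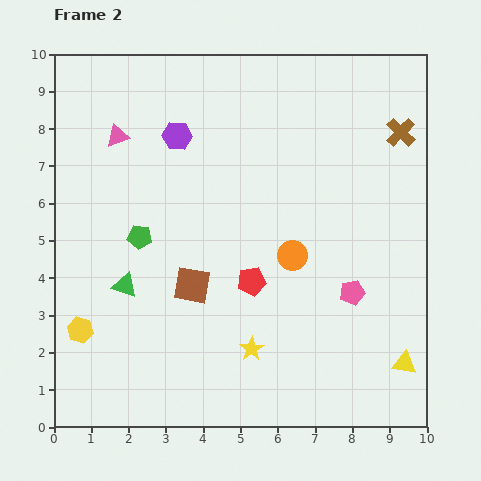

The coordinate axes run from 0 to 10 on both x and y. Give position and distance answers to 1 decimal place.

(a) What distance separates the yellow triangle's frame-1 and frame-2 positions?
3.4

The yellow triangle moved from (8.8, 5.0) to (9.4, 1.7), a distance of √(0.6² + 3.3²) ≈ 3.4.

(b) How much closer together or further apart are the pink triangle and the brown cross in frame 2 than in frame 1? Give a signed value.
+1.8

Distance in frame 1: 5.8. Distance in frame 2: 7.6.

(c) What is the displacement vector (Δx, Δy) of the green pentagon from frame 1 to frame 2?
(-3.0, -1.3)

The green pentagon was at (5.3, 6.4) in frame 1 and (2.3, 5.1) in frame 2.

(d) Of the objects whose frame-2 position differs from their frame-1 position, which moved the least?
the red pentagon

(moved 0.7)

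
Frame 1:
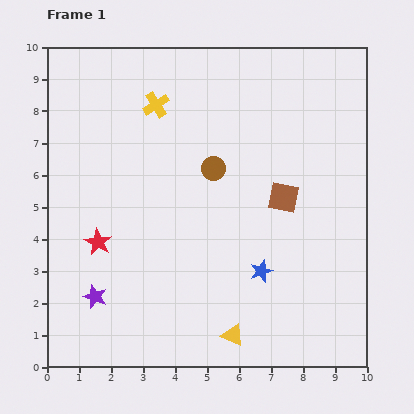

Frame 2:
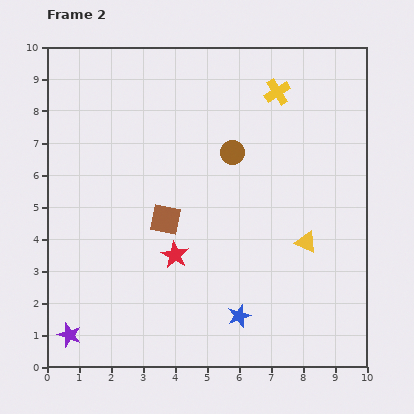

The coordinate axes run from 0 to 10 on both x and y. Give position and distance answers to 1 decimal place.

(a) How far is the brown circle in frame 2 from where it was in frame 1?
0.8

The brown circle moved from (5.2, 6.2) to (5.8, 6.7), a distance of √(0.6² + 0.5²) ≈ 0.8.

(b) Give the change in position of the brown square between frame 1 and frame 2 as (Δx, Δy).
(-3.7, -0.7)

The brown square was at (7.4, 5.3) in frame 1 and (3.7, 4.6) in frame 2.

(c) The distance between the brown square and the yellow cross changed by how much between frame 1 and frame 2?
+0.4

Distance in frame 1: 4.9. Distance in frame 2: 5.3.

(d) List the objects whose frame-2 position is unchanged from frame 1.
none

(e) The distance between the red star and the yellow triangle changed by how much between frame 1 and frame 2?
-1.0

Distance in frame 1: 5.1. Distance in frame 2: 4.1.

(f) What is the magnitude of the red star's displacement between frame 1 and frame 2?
2.4

The red star moved from (1.6, 3.9) to (4.0, 3.5), a distance of √(2.4² + 0.4²) ≈ 2.4.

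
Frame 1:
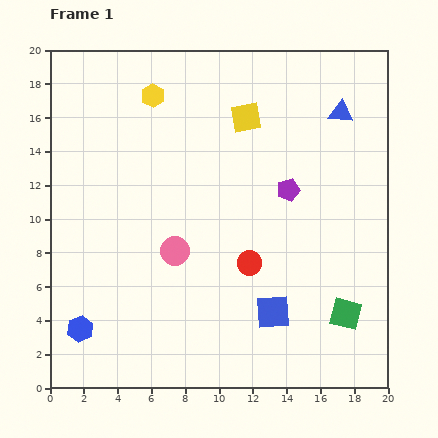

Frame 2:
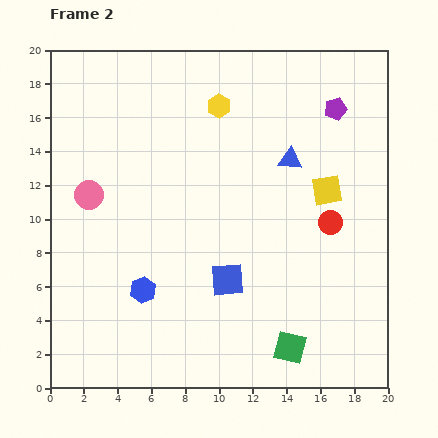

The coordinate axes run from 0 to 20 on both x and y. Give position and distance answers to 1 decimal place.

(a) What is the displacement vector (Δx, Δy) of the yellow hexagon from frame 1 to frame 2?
(3.9, -0.6)

The yellow hexagon was at (6.1, 17.3) in frame 1 and (10.0, 16.7) in frame 2.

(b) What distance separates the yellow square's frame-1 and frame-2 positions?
6.4

The yellow square moved from (11.6, 16.0) to (16.4, 11.7), a distance of √(4.8² + 4.3²) ≈ 6.4.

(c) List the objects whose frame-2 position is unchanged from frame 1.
none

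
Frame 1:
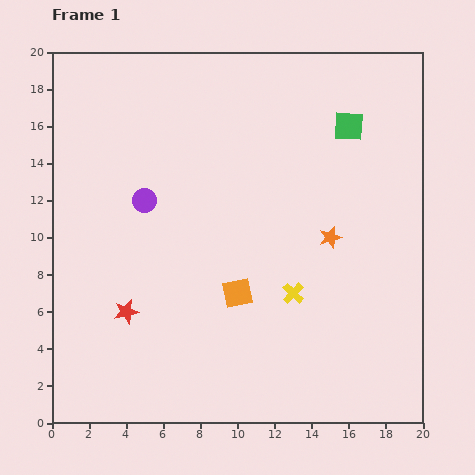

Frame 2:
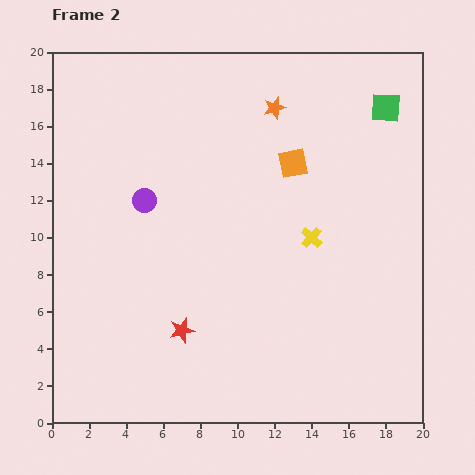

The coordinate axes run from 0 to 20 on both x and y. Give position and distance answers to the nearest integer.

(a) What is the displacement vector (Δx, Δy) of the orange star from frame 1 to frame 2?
(-3, 7)

The orange star was at (15, 10) in frame 1 and (12, 17) in frame 2.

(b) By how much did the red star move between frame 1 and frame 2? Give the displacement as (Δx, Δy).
(3, -1)

The red star was at (4, 6) in frame 1 and (7, 5) in frame 2.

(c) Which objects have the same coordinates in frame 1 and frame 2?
the purple circle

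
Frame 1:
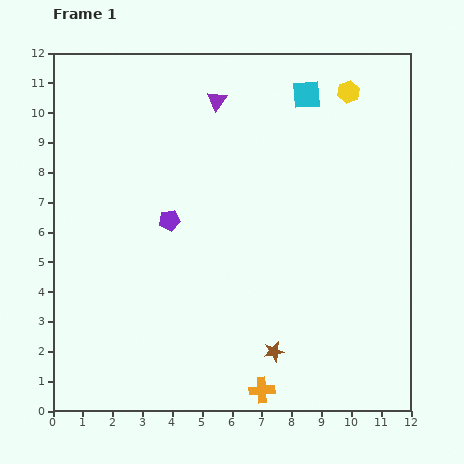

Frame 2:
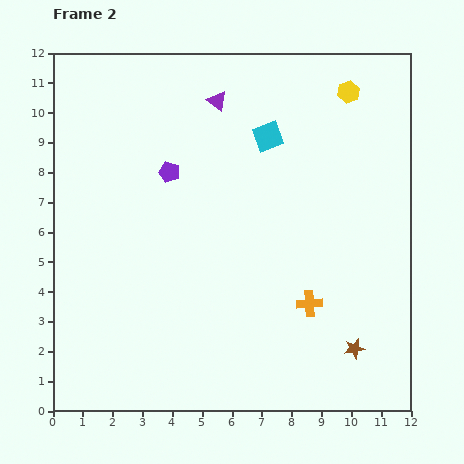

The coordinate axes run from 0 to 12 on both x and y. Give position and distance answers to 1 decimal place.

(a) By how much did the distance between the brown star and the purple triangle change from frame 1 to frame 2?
+0.9

Distance in frame 1: 8.6. Distance in frame 2: 9.5.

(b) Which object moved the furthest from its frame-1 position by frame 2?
the orange cross

(moved 3.3; next 2.7)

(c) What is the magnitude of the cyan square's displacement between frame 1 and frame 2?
1.9

The cyan square moved from (8.5, 10.6) to (7.2, 9.2), a distance of √(1.3² + 1.4²) ≈ 1.9.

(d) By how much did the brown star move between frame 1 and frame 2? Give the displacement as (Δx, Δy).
(2.7, 0.1)

The brown star was at (7.4, 2.0) in frame 1 and (10.1, 2.1) in frame 2.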